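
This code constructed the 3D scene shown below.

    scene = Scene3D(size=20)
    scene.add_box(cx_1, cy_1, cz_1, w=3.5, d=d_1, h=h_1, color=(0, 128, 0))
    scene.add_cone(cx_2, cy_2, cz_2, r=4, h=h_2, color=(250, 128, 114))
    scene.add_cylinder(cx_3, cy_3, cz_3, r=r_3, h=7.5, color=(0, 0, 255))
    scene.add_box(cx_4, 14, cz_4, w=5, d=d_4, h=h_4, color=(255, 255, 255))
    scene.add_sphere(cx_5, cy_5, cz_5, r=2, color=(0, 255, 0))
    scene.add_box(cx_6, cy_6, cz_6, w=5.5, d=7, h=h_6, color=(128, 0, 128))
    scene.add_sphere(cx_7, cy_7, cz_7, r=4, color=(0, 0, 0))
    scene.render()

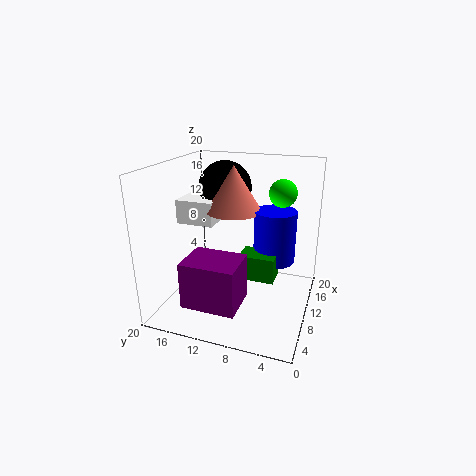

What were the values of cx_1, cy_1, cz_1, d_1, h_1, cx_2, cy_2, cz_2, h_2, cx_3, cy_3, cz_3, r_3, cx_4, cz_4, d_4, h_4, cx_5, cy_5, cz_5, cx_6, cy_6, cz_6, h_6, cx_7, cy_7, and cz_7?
cx_1 = 8.5
cy_1 = 4.5
cz_1 = 4.5
d_1 = 5
h_1 = 3.5
cx_2 = 12.5
cy_2 = 11.5
cz_2 = 13
h_2 = 6.5
cx_3 = 13
cy_3 = 5.5
cz_3 = 6
r_3 = 3
cx_4 = 10
cz_4 = 11
d_4 = 5.5
h_4 = 3.5
cx_5 = 15
cy_5 = 5
cz_5 = 15.5
cx_6 = 1
cy_6 = 7.5
cz_6 = 3.5
h_6 = 6
cx_7 = 15.5
cy_7 = 14
cz_7 = 15.5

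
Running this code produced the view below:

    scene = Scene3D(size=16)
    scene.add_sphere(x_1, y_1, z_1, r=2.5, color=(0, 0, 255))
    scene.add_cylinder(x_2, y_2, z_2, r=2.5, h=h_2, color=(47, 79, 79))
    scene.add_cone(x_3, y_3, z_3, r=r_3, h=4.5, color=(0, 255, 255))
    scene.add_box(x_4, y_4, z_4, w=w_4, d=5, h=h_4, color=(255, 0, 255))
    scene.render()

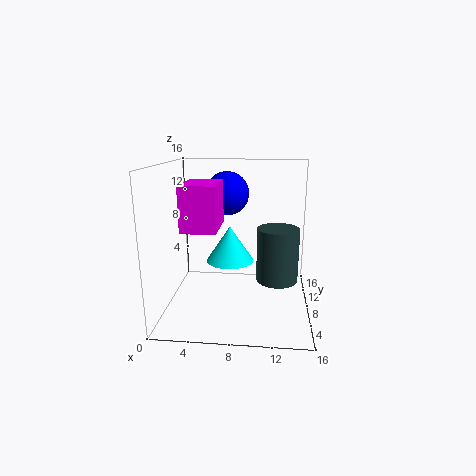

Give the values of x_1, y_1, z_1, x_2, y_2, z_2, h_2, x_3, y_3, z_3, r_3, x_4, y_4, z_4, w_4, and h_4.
x_1 = 6.5
y_1 = 10.5
z_1 = 12.5
x_2 = 12.5
y_2 = 10.5
z_2 = 2
h_2 = 6.5
x_3 = 6.5
y_3 = 12.5
z_3 = 3.5
r_3 = 3
x_4 = 3
y_4 = 2.5
z_4 = 10
w_4 = 3.5
h_4 = 4.5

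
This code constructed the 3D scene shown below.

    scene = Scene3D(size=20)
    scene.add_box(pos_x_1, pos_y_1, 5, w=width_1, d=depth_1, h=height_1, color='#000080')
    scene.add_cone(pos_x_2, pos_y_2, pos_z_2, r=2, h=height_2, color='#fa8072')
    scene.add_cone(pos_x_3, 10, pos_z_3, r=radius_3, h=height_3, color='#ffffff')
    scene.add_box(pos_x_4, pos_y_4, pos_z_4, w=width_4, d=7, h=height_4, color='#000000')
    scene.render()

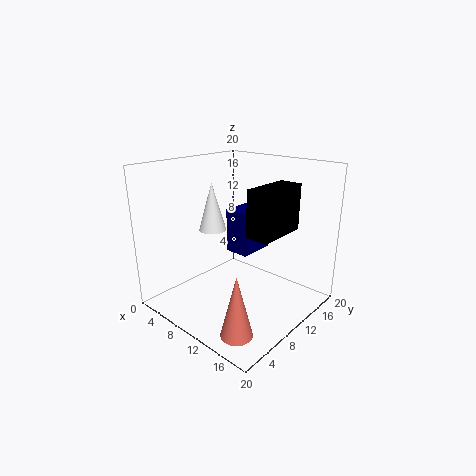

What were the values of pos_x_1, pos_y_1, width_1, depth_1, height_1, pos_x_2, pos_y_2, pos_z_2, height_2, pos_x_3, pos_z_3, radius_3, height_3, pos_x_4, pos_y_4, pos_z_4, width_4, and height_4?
pos_x_1 = 4, pos_y_1 = 14, width_1 = 4, depth_1 = 6, height_1 = 7, pos_x_2 = 16, pos_y_2 = 3, pos_z_2 = 1, height_2 = 8, pos_x_3 = 5, pos_z_3 = 10, radius_3 = 2, height_3 = 7, pos_x_4 = 14, pos_y_4 = 7, pos_z_4 = 12, width_4 = 3, height_4 = 6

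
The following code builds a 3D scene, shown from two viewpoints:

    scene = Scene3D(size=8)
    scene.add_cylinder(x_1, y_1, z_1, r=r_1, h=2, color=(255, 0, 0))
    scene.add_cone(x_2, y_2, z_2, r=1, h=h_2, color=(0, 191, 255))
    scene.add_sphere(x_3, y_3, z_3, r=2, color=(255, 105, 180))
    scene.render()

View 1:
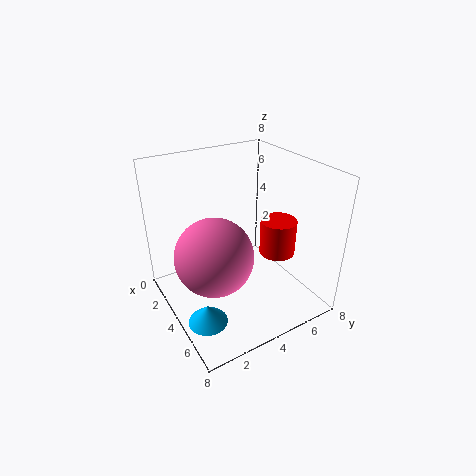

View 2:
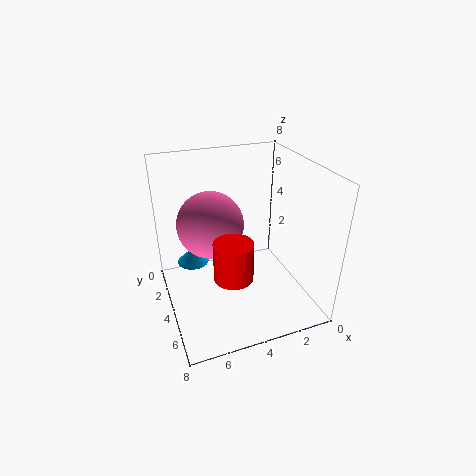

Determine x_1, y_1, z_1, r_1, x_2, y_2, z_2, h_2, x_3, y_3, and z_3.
x_1 = 5; y_1 = 6; z_1 = 3; r_1 = 1; x_2 = 6; y_2 = 1; z_2 = 1; h_2 = 1; x_3 = 5; y_3 = 2; z_3 = 4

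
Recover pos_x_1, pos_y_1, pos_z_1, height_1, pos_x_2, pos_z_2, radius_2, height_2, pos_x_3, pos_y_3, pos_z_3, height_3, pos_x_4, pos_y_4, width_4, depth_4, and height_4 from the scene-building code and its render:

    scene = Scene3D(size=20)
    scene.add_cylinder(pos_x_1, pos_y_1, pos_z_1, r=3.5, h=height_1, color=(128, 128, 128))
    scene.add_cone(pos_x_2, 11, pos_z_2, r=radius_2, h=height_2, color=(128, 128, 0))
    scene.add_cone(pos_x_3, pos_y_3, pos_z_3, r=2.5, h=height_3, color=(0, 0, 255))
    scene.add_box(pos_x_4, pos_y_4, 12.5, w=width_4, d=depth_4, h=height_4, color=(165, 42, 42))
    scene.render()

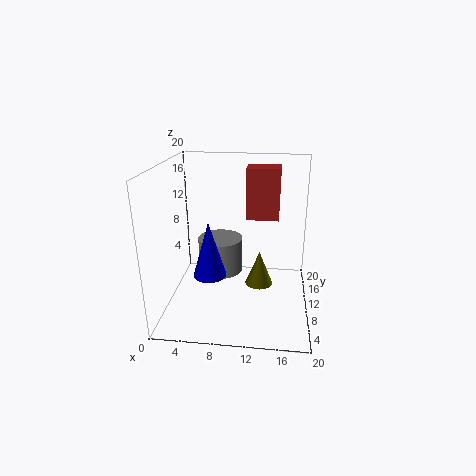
pos_x_1 = 6.5; pos_y_1 = 15.5; pos_z_1 = 2; height_1 = 5.5; pos_x_2 = 13; pos_z_2 = 2.5; radius_2 = 2; height_2 = 5; pos_x_3 = 5.5; pos_y_3 = 11.5; pos_z_3 = 3; height_3 = 8.5; pos_x_4 = 11; pos_y_4 = 10.5; width_4 = 4.5; depth_4 = 3.5; height_4 = 7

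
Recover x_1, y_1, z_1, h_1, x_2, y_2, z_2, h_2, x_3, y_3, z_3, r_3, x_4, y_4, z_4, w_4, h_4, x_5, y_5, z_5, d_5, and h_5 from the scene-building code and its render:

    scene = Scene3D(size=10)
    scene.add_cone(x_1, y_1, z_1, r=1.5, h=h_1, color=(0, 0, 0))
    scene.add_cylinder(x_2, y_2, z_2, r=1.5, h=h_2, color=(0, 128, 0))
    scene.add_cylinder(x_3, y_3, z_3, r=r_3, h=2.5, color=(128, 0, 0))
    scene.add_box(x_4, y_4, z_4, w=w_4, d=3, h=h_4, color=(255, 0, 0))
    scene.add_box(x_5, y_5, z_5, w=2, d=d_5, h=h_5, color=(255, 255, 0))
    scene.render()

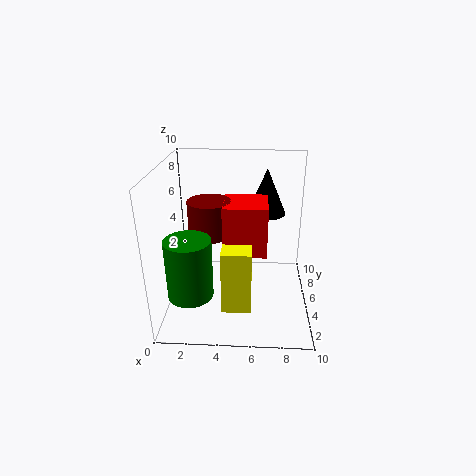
x_1 = 7, y_1 = 8.5, z_1 = 5.5, h_1 = 3.5, x_2 = 2, y_2 = 2.5, z_2 = 2, h_2 = 4, x_3 = 3, y_3 = 5.5, z_3 = 5, r_3 = 1.5, x_4 = 4, y_4 = 4, z_4 = 4, w_4 = 3, h_4 = 3.5, x_5 = 4, y_5 = 2.5, z_5 = 0.5, d_5 = 3.5, h_5 = 4.5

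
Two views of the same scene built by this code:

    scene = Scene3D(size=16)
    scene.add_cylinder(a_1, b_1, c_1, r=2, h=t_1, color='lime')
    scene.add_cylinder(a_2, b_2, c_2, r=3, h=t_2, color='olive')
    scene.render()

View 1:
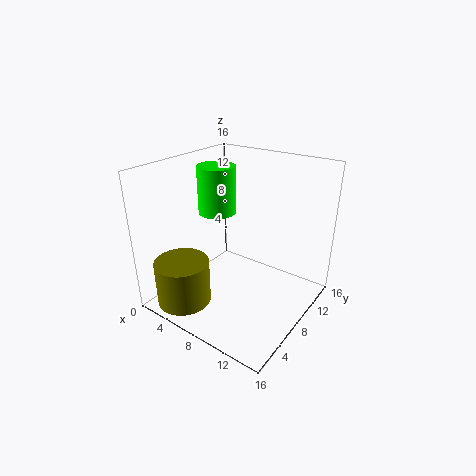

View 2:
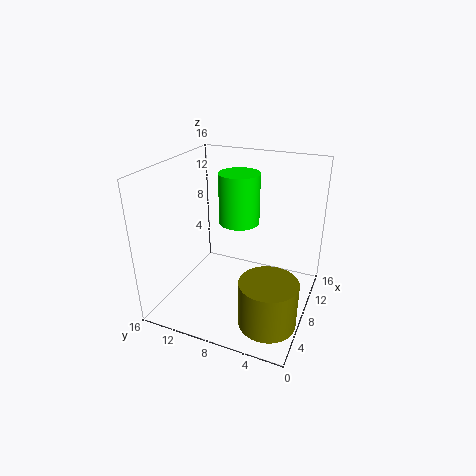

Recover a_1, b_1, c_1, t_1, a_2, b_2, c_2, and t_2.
a_1 = 6; b_1 = 7; c_1 = 11; t_1 = 5; a_2 = 4; b_2 = 3; c_2 = 1; t_2 = 5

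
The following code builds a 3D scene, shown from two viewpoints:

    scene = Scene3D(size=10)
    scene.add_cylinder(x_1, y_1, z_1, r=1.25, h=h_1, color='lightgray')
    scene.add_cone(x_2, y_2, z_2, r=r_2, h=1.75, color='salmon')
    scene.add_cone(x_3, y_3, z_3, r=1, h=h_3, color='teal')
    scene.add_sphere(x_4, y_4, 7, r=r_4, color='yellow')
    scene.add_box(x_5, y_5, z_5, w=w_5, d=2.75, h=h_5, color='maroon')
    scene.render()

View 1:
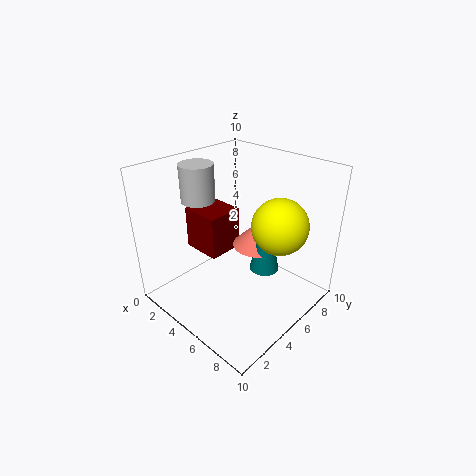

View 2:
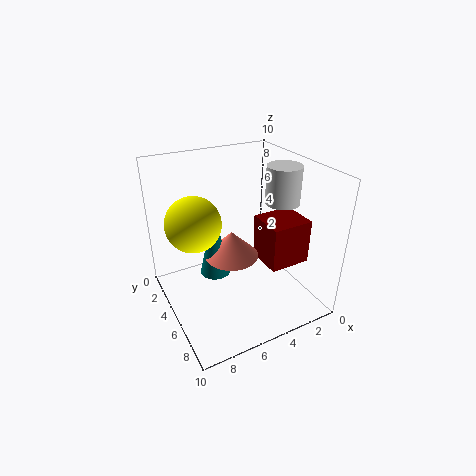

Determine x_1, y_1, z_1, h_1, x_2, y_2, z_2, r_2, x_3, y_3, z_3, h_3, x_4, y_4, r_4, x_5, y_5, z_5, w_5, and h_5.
x_1 = 1.25, y_1 = 4.75, z_1 = 6.75, h_1 = 2.75, x_2 = 6, y_2 = 6, z_2 = 4.5, r_2 = 1.75, x_3 = 7, y_3 = 5.5, z_3 = 3.25, h_3 = 4.5, x_4 = 8.25, y_4 = 5.25, r_4 = 1.75, x_5 = 0.25, y_5 = 4.25, z_5 = 2.75, w_5 = 3, h_5 = 3.25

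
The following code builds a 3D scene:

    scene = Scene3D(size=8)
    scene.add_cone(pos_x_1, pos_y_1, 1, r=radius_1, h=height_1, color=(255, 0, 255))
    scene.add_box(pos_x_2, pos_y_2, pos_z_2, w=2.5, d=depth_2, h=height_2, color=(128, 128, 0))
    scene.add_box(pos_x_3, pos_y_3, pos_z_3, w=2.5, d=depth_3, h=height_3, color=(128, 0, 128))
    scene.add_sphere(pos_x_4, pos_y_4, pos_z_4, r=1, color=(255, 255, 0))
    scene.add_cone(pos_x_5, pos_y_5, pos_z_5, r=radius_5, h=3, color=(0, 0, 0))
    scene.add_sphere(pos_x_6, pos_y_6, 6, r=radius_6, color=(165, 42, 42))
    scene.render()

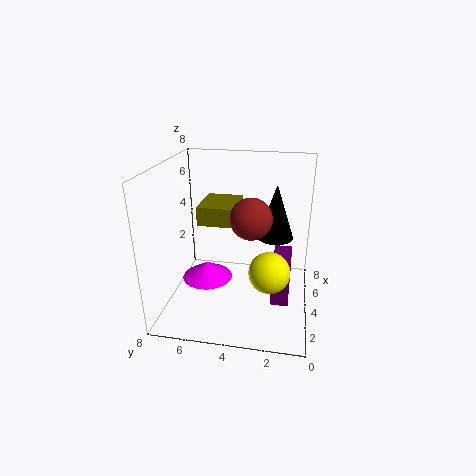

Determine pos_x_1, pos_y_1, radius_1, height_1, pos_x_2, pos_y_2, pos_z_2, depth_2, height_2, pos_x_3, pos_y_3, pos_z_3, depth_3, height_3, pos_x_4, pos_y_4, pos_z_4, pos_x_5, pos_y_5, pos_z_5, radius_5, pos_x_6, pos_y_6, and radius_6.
pos_x_1 = 4.5; pos_y_1 = 6; radius_1 = 1.5; height_1 = 1; pos_x_2 = 3; pos_y_2 = 4; pos_z_2 = 5; depth_2 = 2; height_2 = 1; pos_x_3 = 3; pos_y_3 = 1; pos_z_3 = 0.5; depth_3 = 1; height_3 = 2.5; pos_x_4 = 1.5; pos_y_4 = 2; pos_z_4 = 3.5; pos_x_5 = 4.5; pos_y_5 = 2; pos_z_5 = 4; radius_5 = 1; pos_x_6 = 2; pos_y_6 = 3; radius_6 = 1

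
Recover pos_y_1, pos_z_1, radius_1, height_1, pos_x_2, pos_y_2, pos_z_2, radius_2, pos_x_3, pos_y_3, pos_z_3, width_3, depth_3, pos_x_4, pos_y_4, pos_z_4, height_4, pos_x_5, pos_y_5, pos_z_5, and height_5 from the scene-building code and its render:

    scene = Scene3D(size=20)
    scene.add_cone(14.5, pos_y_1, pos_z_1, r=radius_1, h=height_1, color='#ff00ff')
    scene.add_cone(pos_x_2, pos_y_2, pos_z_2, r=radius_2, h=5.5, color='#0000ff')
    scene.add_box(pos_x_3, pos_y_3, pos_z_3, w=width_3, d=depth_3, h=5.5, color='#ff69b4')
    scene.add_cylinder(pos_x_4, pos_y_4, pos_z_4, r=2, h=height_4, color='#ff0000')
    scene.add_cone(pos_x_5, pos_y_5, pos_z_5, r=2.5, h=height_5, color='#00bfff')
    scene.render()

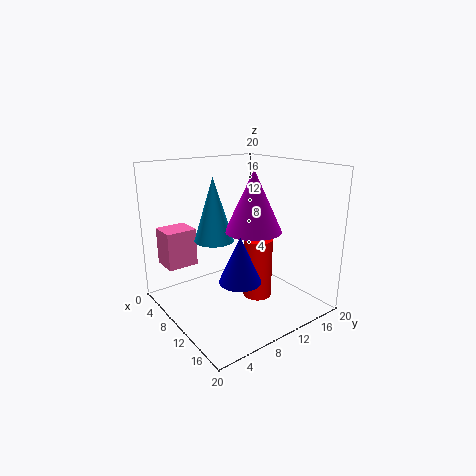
pos_y_1 = 9; pos_z_1 = 12.5; radius_1 = 3.5; height_1 = 7.5; pos_x_2 = 16.5; pos_y_2 = 5.5; pos_z_2 = 7.5; radius_2 = 2.5; pos_x_3 = 0.5; pos_y_3 = 2; pos_z_3 = 5; width_3 = 4; depth_3 = 4.5; pos_x_4 = 12; pos_y_4 = 12; pos_z_4 = 1.5; height_4 = 8.5; pos_x_5 = 11; pos_y_5 = 5.5; pos_z_5 = 11; height_5 = 8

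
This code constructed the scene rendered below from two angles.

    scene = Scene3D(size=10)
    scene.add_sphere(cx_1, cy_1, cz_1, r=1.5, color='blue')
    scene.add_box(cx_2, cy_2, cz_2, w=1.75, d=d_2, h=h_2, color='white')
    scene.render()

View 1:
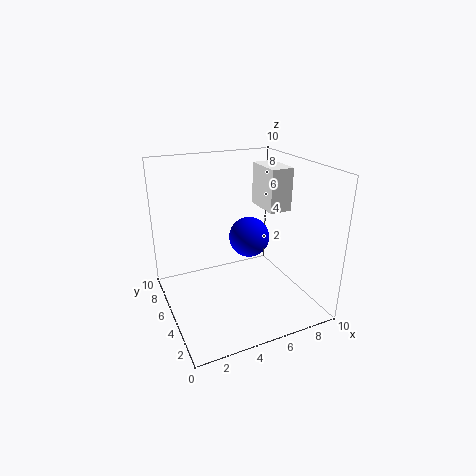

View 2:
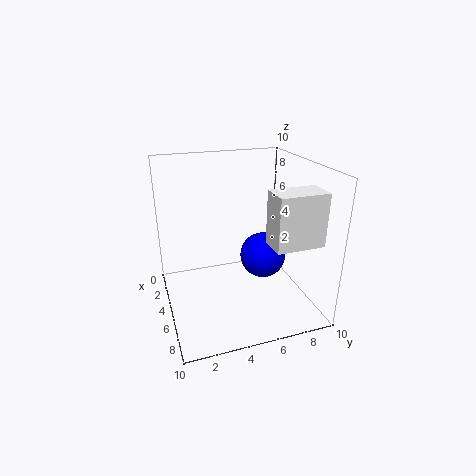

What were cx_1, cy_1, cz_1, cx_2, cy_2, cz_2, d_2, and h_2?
cx_1 = 6.5; cy_1 = 6.25; cz_1 = 4.25; cx_2 = 8; cy_2 = 5.75; cz_2 = 6; d_2 = 3; h_2 = 3.25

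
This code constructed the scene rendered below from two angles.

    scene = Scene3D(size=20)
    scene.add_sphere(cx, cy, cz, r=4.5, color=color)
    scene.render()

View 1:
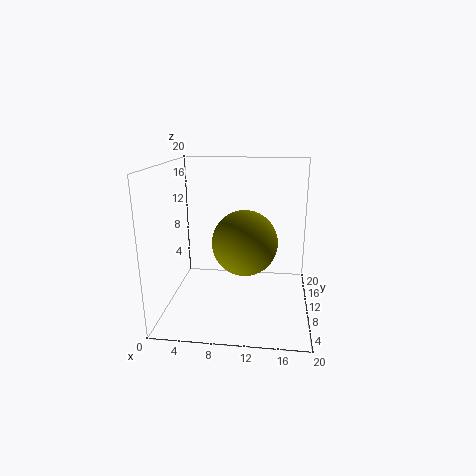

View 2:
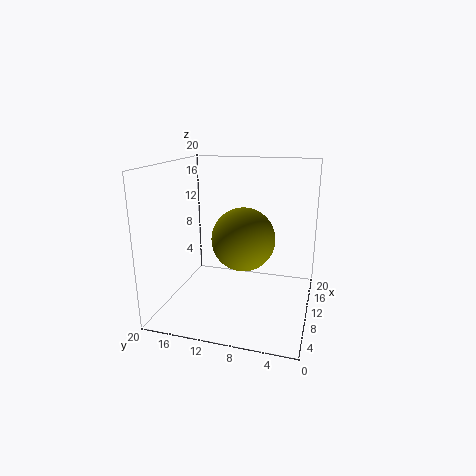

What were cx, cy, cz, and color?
cx = 11, cy = 9.5, cz = 9.5, color = 'olive'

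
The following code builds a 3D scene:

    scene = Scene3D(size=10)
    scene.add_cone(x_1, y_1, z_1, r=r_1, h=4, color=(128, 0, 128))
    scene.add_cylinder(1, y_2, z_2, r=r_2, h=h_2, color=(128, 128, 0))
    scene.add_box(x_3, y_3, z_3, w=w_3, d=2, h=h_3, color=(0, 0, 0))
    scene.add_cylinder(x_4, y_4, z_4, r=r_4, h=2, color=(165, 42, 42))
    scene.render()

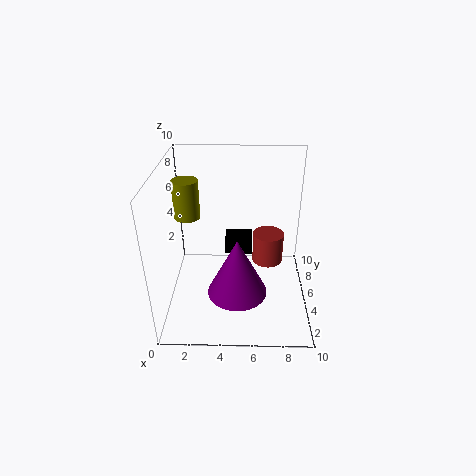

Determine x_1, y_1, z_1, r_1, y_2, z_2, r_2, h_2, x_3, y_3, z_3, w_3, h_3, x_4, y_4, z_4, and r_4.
x_1 = 5; y_1 = 3; z_1 = 2; r_1 = 2; y_2 = 8; z_2 = 5; r_2 = 1; h_2 = 3; x_3 = 4; y_3 = 6; z_3 = 3; w_3 = 2; h_3 = 1; x_4 = 7; y_4 = 4; z_4 = 4; r_4 = 1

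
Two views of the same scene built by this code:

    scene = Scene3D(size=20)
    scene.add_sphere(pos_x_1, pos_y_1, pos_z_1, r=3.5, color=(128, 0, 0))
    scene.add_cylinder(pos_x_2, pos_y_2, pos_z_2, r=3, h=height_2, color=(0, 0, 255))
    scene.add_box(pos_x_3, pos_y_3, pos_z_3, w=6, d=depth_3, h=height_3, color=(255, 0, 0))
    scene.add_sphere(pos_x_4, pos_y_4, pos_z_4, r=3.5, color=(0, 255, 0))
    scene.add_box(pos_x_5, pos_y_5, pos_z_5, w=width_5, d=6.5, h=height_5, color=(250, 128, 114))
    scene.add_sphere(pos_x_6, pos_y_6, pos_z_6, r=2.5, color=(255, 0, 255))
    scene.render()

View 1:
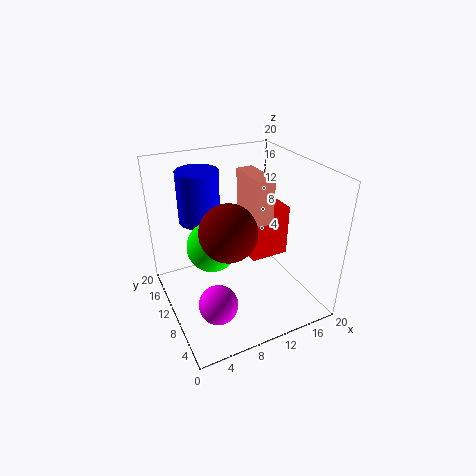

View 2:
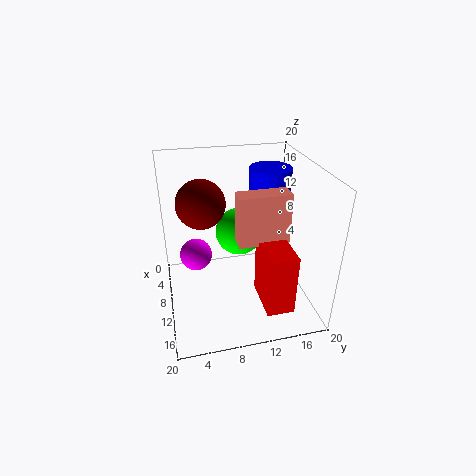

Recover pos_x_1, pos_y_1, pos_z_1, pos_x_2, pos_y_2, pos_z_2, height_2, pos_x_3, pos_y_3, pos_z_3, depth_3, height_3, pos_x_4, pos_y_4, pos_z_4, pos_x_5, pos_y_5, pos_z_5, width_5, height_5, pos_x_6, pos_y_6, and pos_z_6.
pos_x_1 = 6.5; pos_y_1 = 5.5; pos_z_1 = 14; pos_x_2 = 6.5; pos_y_2 = 15.5; pos_z_2 = 11; height_2 = 7.5; pos_x_3 = 13.5; pos_y_3 = 11.5; pos_z_3 = 4; depth_3 = 3.5; height_3 = 8; pos_x_4 = 6.5; pos_y_4 = 11; pos_z_4 = 9; pos_x_5 = 12.5; pos_y_5 = 9; pos_z_5 = 11.5; width_5 = 2.5; height_5 = 6.5; pos_x_6 = 4.5; pos_y_6 = 4.5; pos_z_6 = 4.5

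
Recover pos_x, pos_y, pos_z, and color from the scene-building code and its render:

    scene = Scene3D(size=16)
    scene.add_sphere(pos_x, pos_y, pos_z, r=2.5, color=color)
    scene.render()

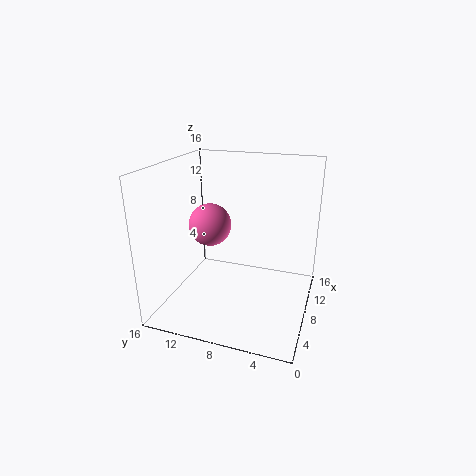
pos_x = 9.5, pos_y = 12, pos_z = 8.5, color = 'hotpink'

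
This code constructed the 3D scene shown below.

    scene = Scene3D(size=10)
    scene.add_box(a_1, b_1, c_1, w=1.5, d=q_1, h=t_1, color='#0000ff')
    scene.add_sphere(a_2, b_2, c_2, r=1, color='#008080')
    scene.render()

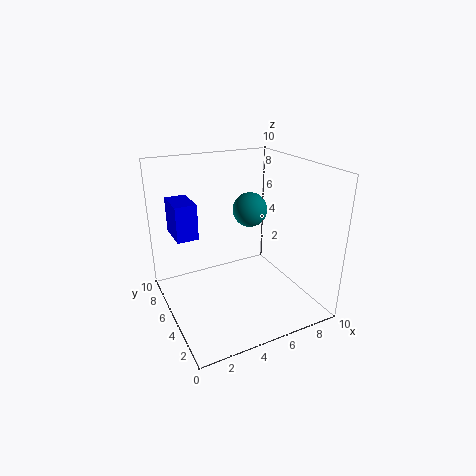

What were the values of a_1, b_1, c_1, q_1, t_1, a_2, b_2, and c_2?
a_1 = 1, b_1 = 6, c_1 = 5, q_1 = 2.5, t_1 = 2.5, a_2 = 4.5, b_2 = 2.5, c_2 = 8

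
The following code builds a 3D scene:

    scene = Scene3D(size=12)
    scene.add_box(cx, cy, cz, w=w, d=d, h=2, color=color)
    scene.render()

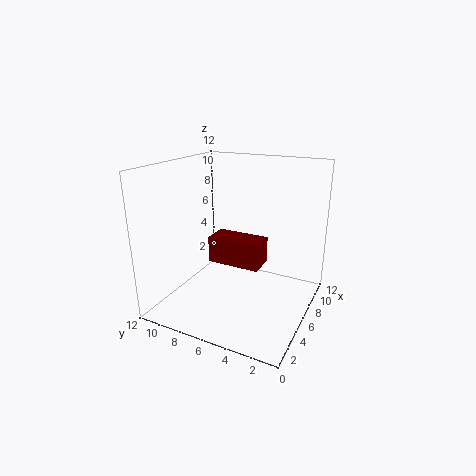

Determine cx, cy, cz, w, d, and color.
cx = 3; cy = 3; cz = 5; w = 2; d = 4; color = 'maroon'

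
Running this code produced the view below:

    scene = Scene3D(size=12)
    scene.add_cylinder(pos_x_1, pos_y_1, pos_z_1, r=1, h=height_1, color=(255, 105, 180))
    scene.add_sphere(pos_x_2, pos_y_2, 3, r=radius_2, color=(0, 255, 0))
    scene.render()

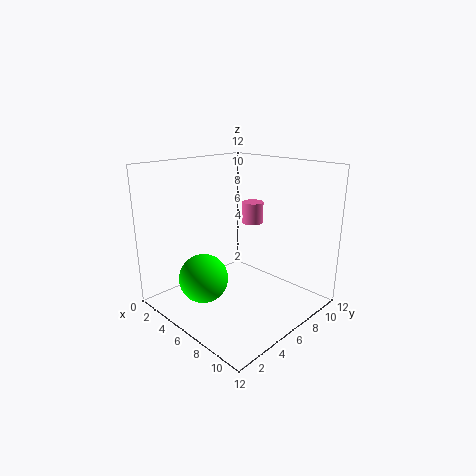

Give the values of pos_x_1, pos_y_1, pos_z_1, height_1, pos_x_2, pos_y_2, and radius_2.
pos_x_1 = 4, pos_y_1 = 10, pos_z_1 = 6, height_1 = 2, pos_x_2 = 5, pos_y_2 = 3, radius_2 = 2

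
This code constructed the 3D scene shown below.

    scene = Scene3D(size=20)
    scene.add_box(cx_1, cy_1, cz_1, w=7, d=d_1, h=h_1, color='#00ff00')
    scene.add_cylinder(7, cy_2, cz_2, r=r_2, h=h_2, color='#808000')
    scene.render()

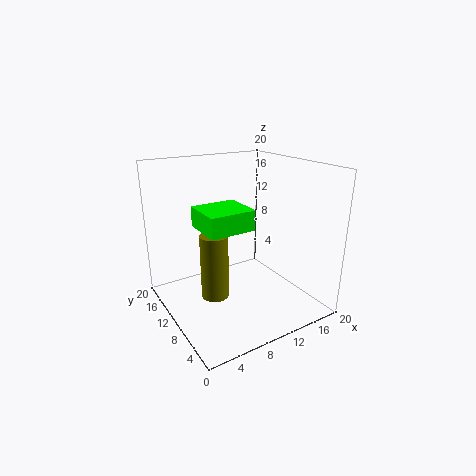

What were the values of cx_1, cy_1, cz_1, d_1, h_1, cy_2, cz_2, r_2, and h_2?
cx_1 = 6; cy_1 = 10; cz_1 = 10.5; d_1 = 6.5; h_1 = 3; cy_2 = 11.5; cz_2 = 1; r_2 = 2; h_2 = 9.5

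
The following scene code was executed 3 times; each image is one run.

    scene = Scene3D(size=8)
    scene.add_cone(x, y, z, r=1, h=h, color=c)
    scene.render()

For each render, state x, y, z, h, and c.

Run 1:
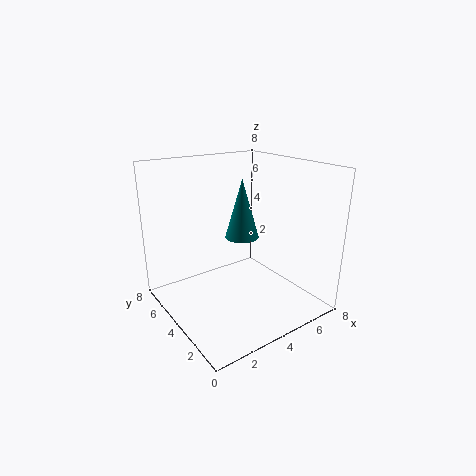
x = 5
y = 5
z = 3.5
h = 3.5
c = 'teal'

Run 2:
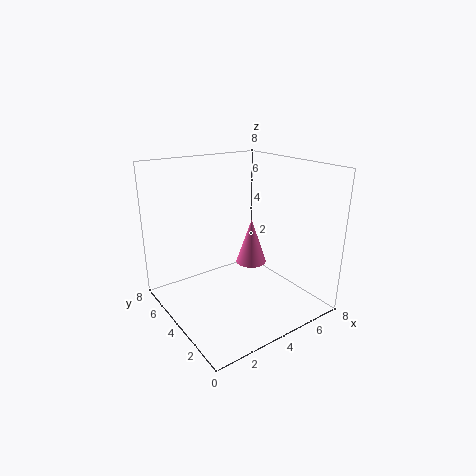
x = 6.5
y = 6
z = 1
h = 3
c = 'hotpink'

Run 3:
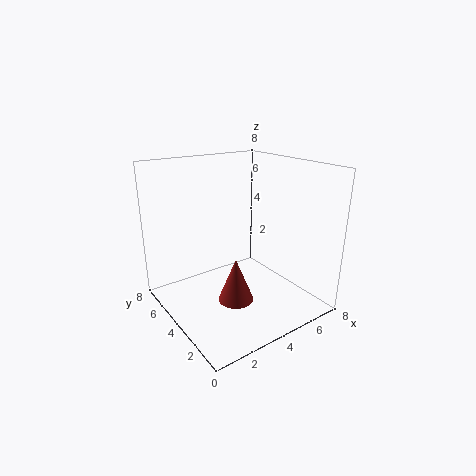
x = 3.5
y = 3.5
z = 0.5
h = 2.5
c = 'brown'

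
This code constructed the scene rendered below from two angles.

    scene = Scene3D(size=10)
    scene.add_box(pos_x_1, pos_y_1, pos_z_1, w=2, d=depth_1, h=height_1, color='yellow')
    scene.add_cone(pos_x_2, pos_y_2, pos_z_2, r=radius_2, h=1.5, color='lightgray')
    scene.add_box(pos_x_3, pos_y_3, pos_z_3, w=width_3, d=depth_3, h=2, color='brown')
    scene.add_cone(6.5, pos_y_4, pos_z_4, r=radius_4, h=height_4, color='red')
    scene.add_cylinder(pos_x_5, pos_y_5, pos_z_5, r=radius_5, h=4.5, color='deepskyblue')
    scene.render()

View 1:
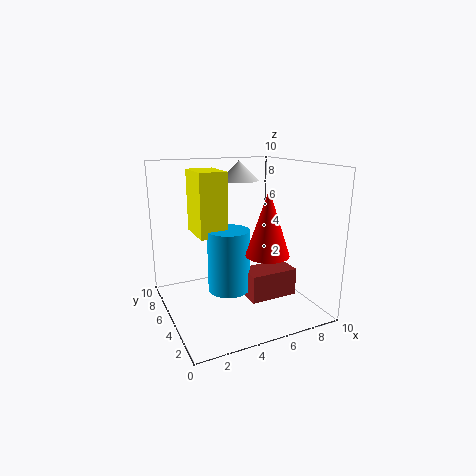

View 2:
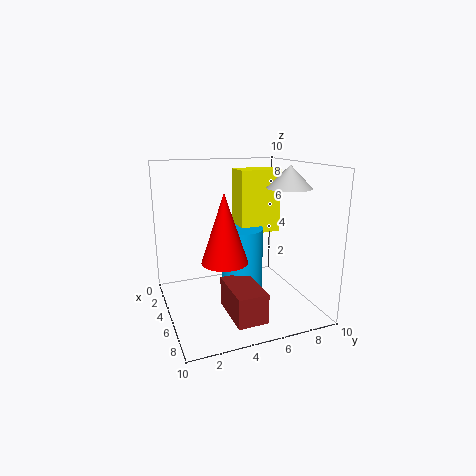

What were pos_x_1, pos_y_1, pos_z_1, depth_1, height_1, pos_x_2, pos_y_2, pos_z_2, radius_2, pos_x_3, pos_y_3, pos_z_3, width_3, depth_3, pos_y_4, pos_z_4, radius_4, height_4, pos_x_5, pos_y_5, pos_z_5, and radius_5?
pos_x_1 = 2.5
pos_y_1 = 5.5
pos_z_1 = 5
depth_1 = 3
height_1 = 4.5
pos_x_2 = 6.5
pos_y_2 = 8
pos_z_2 = 8.5
radius_2 = 1.5
pos_x_3 = 5.5
pos_y_3 = 3.5
pos_z_3 = 0.5
width_3 = 3.5
depth_3 = 2
pos_y_4 = 3.5
pos_z_4 = 4
radius_4 = 1.5
height_4 = 4.5
pos_x_5 = 4.5
pos_y_5 = 5.5
pos_z_5 = 1
radius_5 = 1.5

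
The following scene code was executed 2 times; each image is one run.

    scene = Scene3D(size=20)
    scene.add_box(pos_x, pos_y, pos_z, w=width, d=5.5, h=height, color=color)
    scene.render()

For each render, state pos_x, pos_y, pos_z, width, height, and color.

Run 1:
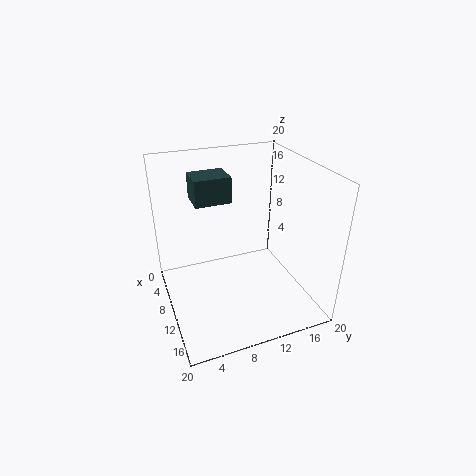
pos_x = 0.5
pos_y = 5.5
pos_z = 13
width = 4.5
height = 4
color = 'darkslategray'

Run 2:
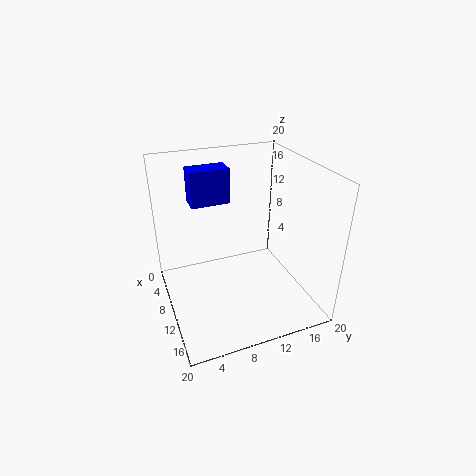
pos_x = 4
pos_y = 4.5
pos_z = 14
width = 3
height = 5
color = 'blue'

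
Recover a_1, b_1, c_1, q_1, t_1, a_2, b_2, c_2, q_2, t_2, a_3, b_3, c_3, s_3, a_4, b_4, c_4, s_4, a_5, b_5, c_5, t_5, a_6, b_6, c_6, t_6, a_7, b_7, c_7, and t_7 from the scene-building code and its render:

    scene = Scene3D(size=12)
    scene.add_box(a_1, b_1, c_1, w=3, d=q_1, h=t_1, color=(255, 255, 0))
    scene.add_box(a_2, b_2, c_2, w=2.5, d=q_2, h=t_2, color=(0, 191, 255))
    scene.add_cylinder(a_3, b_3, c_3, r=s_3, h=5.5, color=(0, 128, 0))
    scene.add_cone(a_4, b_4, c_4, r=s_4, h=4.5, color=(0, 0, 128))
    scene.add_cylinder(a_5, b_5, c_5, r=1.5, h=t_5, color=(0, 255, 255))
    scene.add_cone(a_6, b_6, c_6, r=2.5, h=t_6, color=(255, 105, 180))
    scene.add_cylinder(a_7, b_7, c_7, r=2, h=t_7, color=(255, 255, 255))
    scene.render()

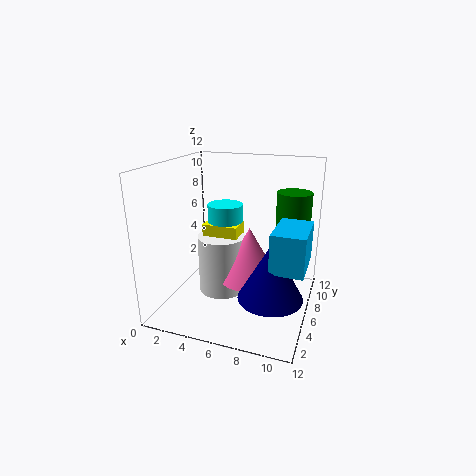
a_1 = 3; b_1 = 5.5; c_1 = 5; q_1 = 2; t_1 = 2; a_2 = 9.5; b_2 = 2.5; c_2 = 5; q_2 = 4; t_2 = 3; a_3 = 10; b_3 = 9; c_3 = 4; s_3 = 1.5; a_4 = 9.5; b_4 = 3.5; c_4 = 2.5; s_4 = 2.5; a_5 = 4.5; b_5 = 7; c_5 = 4.5; t_5 = 4; a_6 = 7; b_6 = 6; c_6 = 2.5; t_6 = 4.5; a_7 = 4.5; b_7 = 6; c_7 = 1; t_7 = 5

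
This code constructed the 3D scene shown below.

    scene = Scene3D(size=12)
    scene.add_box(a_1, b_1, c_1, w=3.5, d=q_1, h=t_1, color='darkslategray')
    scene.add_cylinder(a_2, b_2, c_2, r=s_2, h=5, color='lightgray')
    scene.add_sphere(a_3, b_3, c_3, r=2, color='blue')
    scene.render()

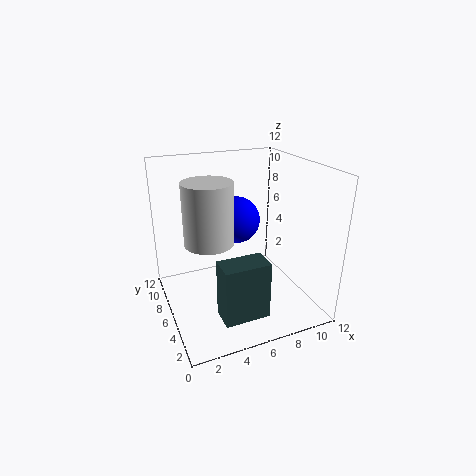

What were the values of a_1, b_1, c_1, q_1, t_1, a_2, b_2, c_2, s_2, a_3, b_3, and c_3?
a_1 = 3; b_1 = 1; c_1 = 1.5; q_1 = 2; t_1 = 4.5; a_2 = 3.5; b_2 = 6; c_2 = 6; s_2 = 2; a_3 = 6.5; b_3 = 7.5; c_3 = 7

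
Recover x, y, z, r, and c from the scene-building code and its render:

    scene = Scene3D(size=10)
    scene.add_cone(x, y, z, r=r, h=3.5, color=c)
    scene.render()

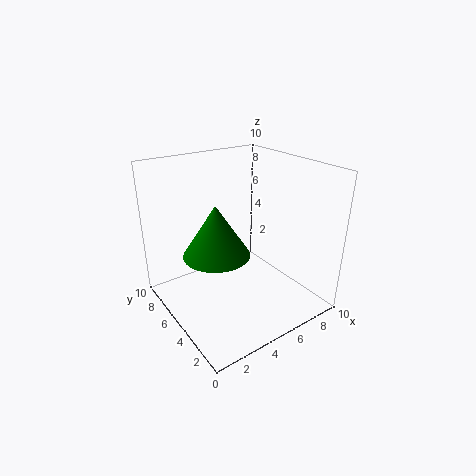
x = 3.25, y = 5, z = 4.25, r = 2.25, c = 'green'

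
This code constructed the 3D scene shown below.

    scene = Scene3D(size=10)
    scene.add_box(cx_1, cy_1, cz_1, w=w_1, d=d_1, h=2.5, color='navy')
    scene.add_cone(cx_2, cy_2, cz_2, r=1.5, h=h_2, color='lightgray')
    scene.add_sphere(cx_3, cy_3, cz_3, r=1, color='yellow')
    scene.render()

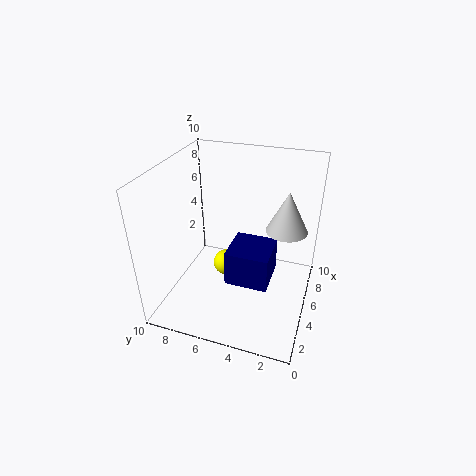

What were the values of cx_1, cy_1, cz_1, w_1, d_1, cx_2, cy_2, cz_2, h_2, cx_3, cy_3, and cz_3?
cx_1 = 3.5, cy_1 = 2.5, cz_1 = 2, w_1 = 3, d_1 = 3, cx_2 = 7, cy_2 = 2, cz_2 = 5, h_2 = 3, cx_3 = 6.5, cy_3 = 6.5, cz_3 = 1.5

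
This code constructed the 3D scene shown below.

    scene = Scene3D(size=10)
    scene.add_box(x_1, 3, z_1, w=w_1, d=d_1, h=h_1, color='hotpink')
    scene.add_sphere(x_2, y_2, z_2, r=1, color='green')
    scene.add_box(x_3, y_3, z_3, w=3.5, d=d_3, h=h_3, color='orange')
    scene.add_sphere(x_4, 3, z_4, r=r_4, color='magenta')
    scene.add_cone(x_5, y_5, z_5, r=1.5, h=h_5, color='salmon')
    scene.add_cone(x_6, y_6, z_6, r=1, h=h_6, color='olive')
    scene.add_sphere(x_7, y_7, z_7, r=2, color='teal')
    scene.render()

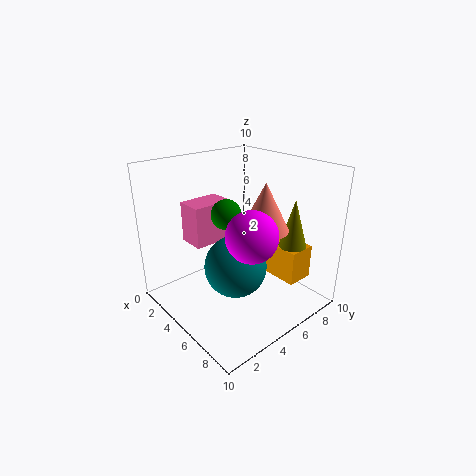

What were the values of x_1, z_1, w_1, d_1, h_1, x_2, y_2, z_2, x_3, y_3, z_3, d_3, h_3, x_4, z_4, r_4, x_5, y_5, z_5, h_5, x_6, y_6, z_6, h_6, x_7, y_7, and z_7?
x_1 = 1, z_1 = 4, w_1 = 2, d_1 = 3, h_1 = 3, x_2 = 5, y_2 = 4, z_2 = 7, x_3 = 4.5, y_3 = 7.5, z_3 = 1.5, d_3 = 2, h_3 = 2.5, x_4 = 8.5, z_4 = 7, r_4 = 1.5, x_5 = 7.5, y_5 = 5, z_5 = 6.5, h_5 = 3, x_6 = 7, y_6 = 8.5, z_6 = 4, h_6 = 3.5, x_7 = 6.5, y_7 = 3.5, z_7 = 4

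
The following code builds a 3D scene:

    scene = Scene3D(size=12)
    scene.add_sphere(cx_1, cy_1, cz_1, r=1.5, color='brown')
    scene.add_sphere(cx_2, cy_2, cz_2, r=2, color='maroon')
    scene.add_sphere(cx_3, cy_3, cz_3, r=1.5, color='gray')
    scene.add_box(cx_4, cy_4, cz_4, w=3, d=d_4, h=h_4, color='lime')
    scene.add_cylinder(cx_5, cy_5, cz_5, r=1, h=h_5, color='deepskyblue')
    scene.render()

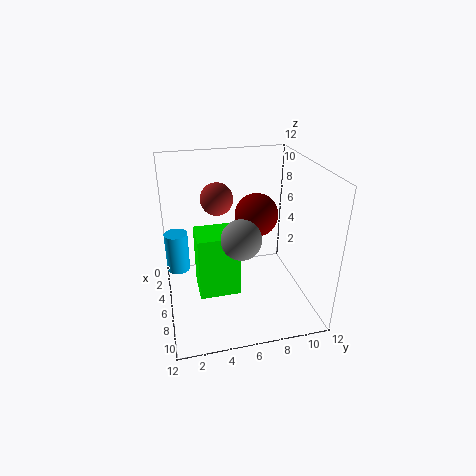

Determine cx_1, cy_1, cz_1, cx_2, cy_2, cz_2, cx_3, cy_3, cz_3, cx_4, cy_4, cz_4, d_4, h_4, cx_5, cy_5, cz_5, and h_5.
cx_1 = 2, cy_1 = 5, cz_1 = 8, cx_2 = 3, cy_2 = 8.5, cz_2 = 6.5, cx_3 = 9, cy_3 = 5.5, cz_3 = 7.5, cx_4 = 4, cy_4 = 2.5, cz_4 = 1, d_4 = 3.5, h_4 = 5.5, cx_5 = 4, cy_5 = 1, cz_5 = 2.5, h_5 = 3.5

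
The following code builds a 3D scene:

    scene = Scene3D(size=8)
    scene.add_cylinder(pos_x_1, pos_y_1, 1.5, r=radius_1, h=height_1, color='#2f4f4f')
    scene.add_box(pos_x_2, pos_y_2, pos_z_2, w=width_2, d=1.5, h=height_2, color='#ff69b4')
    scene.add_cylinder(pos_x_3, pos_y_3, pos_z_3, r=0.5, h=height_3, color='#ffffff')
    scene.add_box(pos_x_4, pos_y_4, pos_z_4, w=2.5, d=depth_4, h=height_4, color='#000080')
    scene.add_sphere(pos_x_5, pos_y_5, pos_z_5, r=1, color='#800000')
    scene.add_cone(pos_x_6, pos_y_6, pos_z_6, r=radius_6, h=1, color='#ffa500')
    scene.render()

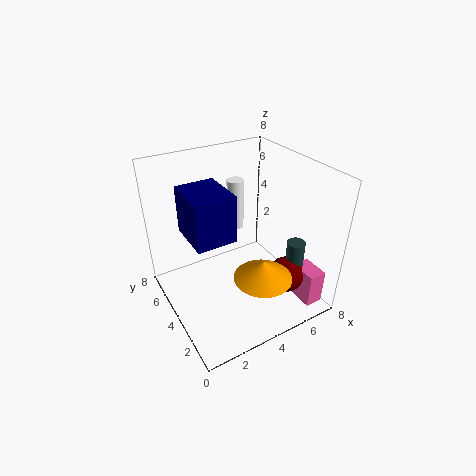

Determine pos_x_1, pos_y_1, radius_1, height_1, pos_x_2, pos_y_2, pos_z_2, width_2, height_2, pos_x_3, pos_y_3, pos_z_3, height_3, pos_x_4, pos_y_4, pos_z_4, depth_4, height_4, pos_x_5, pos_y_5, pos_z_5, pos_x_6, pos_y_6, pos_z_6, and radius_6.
pos_x_1 = 6.5, pos_y_1 = 2, radius_1 = 0.5, height_1 = 2.5, pos_x_2 = 6.5, pos_y_2 = 0.5, pos_z_2 = 0.5, width_2 = 1, height_2 = 2, pos_x_3 = 5, pos_y_3 = 6, pos_z_3 = 3.5, height_3 = 3, pos_x_4 = 2, pos_y_4 = 5, pos_z_4 = 3, depth_4 = 3, height_4 = 3, pos_x_5 = 6, pos_y_5 = 2, pos_z_5 = 2, pos_x_6 = 4, pos_y_6 = 1.5, pos_z_6 = 3, radius_6 = 1.5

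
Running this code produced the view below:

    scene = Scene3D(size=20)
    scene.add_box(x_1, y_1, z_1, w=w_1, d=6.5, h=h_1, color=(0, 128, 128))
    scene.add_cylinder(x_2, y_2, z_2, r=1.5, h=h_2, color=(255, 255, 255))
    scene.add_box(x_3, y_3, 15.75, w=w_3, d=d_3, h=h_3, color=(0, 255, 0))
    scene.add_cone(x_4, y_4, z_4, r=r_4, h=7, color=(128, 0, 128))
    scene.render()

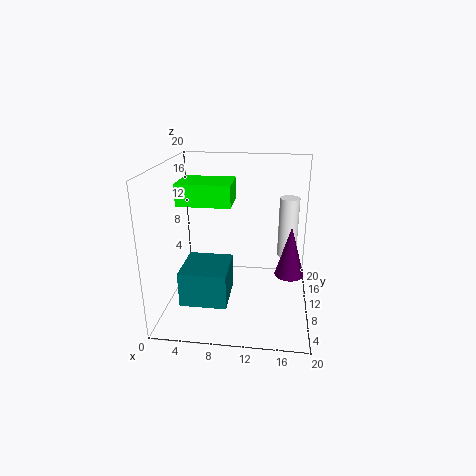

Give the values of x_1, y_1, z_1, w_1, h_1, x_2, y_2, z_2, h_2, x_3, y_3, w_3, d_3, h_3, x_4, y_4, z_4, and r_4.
x_1 = 3; y_1 = 3.75; z_1 = 2.5; w_1 = 6.25; h_1 = 4.75; x_2 = 17; y_2 = 16; z_2 = 5; h_2 = 9.25; x_3 = 3; y_3 = 5.25; w_3 = 6.75; d_3 = 5; h_3 = 2.75; x_4 = 17.25; y_4 = 9.25; z_4 = 5.25; r_4 = 2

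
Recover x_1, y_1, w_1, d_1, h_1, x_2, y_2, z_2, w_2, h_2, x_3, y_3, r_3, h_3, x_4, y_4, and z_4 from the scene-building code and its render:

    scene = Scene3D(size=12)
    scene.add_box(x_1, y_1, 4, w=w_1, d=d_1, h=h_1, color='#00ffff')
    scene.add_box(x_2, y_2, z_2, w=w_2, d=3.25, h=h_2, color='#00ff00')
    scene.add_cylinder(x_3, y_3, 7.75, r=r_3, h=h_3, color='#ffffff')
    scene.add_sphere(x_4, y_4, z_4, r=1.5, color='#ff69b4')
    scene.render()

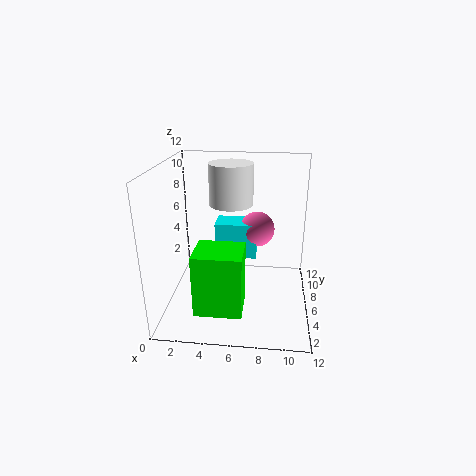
x_1 = 4
y_1 = 6.25
w_1 = 3.5
d_1 = 2.25
h_1 = 3
x_2 = 3
y_2 = 1.5
z_2 = 1.25
w_2 = 3.75
h_2 = 5
x_3 = 5
y_3 = 9.5
r_3 = 2
h_3 = 3.75
x_4 = 7.5
y_4 = 7.5
z_4 = 6.25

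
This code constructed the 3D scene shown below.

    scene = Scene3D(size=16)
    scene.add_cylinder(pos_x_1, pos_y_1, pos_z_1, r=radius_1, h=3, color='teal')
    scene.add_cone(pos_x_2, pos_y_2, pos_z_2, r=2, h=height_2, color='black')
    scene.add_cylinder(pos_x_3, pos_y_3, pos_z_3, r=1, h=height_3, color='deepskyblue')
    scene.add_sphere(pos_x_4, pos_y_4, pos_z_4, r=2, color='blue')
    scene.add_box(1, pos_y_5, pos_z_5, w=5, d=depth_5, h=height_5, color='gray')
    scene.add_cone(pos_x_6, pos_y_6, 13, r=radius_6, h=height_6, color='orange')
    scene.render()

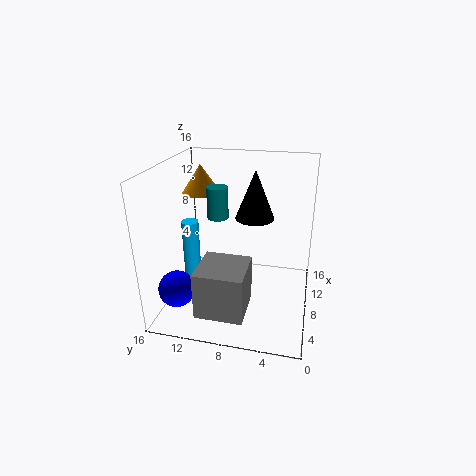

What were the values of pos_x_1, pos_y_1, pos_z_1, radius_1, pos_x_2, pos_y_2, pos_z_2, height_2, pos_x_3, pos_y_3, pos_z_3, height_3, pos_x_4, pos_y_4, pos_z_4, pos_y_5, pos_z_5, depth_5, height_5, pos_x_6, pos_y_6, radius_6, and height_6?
pos_x_1 = 4
pos_y_1 = 9
pos_z_1 = 12
radius_1 = 1
pos_x_2 = 7
pos_y_2 = 6
pos_z_2 = 11
height_2 = 5
pos_x_3 = 9
pos_y_3 = 14
pos_z_3 = 1
height_3 = 8
pos_x_4 = 4
pos_y_4 = 14
pos_z_4 = 3
pos_y_5 = 6
pos_z_5 = 2
depth_5 = 5
height_5 = 5
pos_x_6 = 8
pos_y_6 = 12
radius_6 = 2
height_6 = 3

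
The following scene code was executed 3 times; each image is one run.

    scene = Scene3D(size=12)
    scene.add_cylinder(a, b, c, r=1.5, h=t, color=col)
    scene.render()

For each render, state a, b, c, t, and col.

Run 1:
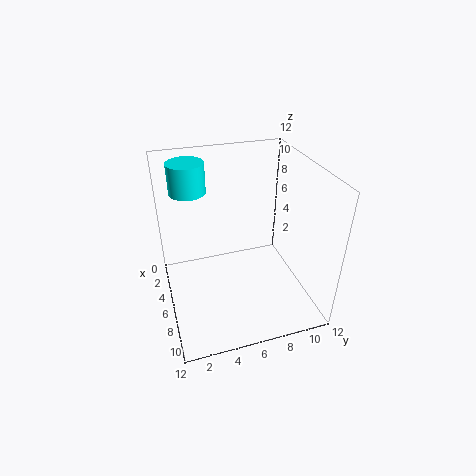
a = 3.5; b = 2.5; c = 9.5; t = 2.5; col = 'cyan'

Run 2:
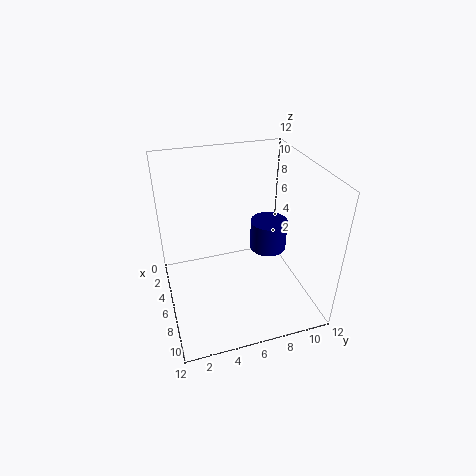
a = 6.5; b = 8.5; c = 5; t = 2.5; col = 'navy'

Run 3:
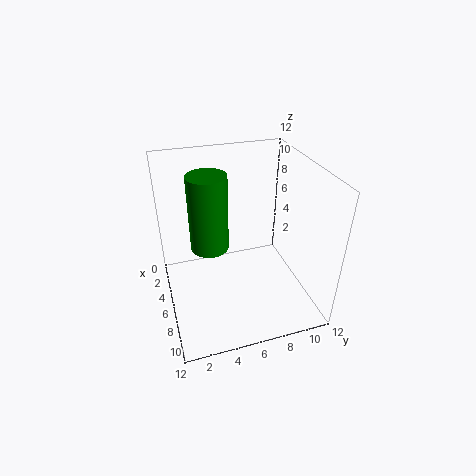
a = 6.5; b = 3.5; c = 6; t = 6; col = 'green'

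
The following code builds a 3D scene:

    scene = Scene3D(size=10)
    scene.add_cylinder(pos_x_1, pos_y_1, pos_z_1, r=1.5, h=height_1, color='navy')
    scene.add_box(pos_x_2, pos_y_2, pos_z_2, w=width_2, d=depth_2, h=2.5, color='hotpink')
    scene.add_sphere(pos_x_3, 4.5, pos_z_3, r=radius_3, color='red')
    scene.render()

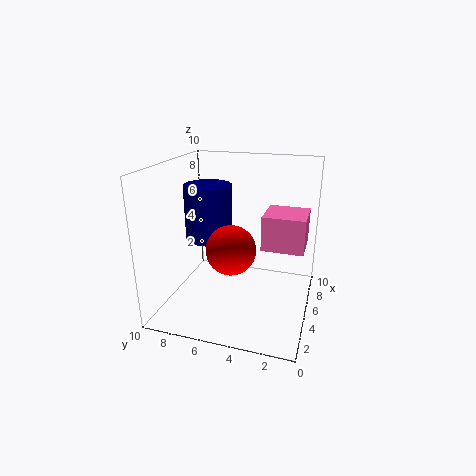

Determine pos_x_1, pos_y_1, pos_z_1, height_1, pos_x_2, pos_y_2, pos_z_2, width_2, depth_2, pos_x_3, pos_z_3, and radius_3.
pos_x_1 = 3.5, pos_y_1 = 6.5, pos_z_1 = 5.5, height_1 = 3.5, pos_x_2 = 5.5, pos_y_2 = 0.5, pos_z_2 = 4, width_2 = 3, depth_2 = 3, pos_x_3 = 2, pos_z_3 = 5.5, radius_3 = 1.5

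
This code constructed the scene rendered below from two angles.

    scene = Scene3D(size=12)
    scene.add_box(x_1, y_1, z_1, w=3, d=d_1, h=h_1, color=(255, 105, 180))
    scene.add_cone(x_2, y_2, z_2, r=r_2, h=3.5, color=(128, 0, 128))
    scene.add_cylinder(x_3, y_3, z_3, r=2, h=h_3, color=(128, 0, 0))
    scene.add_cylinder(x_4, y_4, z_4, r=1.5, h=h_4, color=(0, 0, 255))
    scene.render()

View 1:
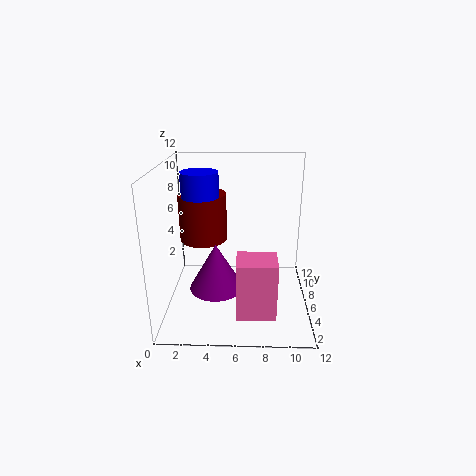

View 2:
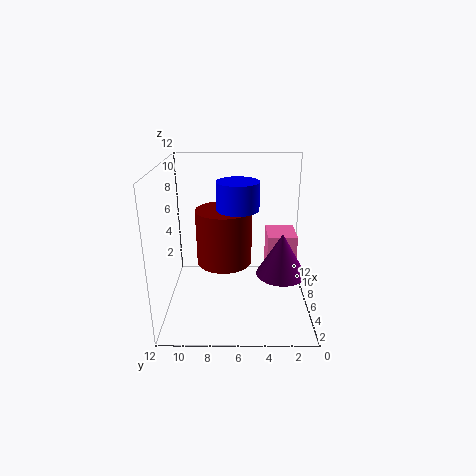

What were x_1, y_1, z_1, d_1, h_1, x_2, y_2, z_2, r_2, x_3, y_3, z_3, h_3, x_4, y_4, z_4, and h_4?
x_1 = 6, y_1 = 1, z_1 = 1.5, d_1 = 2.5, h_1 = 4.5, x_2 = 4.5, y_2 = 2.5, z_2 = 3.5, r_2 = 2, x_3 = 3, y_3 = 7, z_3 = 5.5, h_3 = 4, x_4 = 3, y_4 = 6, z_4 = 9.5, h_4 = 2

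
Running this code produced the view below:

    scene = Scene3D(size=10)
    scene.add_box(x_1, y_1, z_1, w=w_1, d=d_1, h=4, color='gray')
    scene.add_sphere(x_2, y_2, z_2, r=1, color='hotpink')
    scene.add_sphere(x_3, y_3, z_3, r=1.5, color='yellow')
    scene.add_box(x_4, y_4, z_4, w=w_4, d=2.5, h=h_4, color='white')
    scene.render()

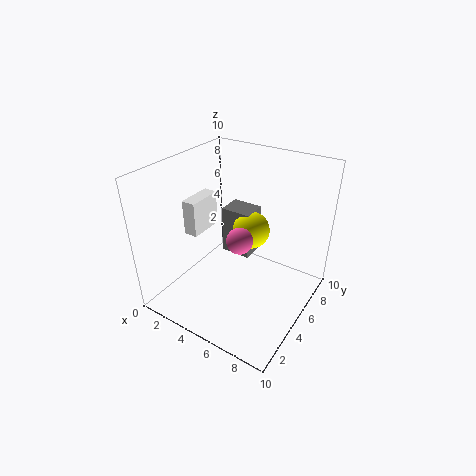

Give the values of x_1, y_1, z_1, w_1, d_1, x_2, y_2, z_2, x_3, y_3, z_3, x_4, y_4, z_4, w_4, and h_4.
x_1 = 1.5
y_1 = 8
z_1 = 1
w_1 = 2.5
d_1 = 2
x_2 = 4.5
y_2 = 6
z_2 = 4
x_3 = 4
y_3 = 8.5
z_3 = 3.5
x_4 = 1.5
y_4 = 3.5
z_4 = 5
w_4 = 1
h_4 = 2.5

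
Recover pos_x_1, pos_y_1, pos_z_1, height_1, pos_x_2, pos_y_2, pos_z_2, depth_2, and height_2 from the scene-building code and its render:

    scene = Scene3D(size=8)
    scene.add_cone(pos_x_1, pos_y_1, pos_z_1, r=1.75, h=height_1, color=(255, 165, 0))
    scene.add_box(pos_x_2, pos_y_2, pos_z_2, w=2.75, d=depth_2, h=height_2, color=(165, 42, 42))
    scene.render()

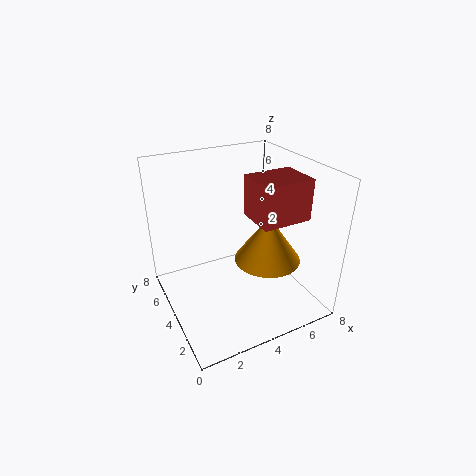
pos_x_1 = 5
pos_y_1 = 2.5
pos_z_1 = 3.25
height_1 = 2.5
pos_x_2 = 4.5
pos_y_2 = 2
pos_z_2 = 5.25
depth_2 = 2.25
height_2 = 2.25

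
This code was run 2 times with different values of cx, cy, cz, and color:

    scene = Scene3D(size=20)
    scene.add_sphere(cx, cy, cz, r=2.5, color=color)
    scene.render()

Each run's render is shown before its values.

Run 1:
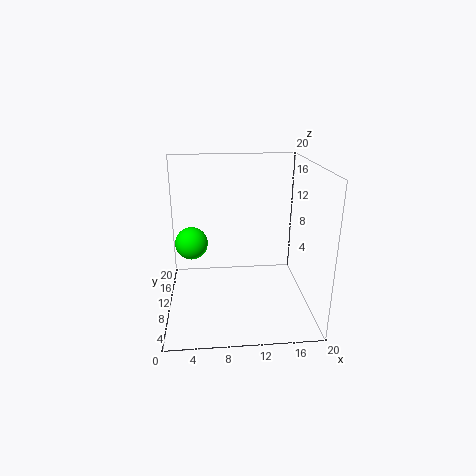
cx = 3.25
cy = 15
cz = 7.25
color = 'lime'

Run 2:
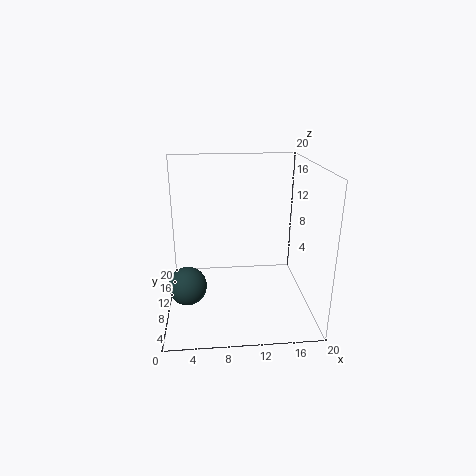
cx = 3
cy = 6.25
cz = 5
color = 'darkslategray'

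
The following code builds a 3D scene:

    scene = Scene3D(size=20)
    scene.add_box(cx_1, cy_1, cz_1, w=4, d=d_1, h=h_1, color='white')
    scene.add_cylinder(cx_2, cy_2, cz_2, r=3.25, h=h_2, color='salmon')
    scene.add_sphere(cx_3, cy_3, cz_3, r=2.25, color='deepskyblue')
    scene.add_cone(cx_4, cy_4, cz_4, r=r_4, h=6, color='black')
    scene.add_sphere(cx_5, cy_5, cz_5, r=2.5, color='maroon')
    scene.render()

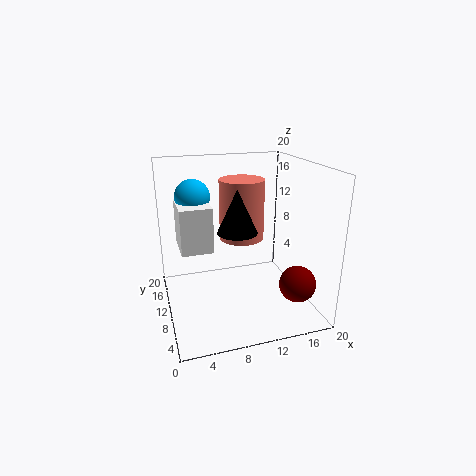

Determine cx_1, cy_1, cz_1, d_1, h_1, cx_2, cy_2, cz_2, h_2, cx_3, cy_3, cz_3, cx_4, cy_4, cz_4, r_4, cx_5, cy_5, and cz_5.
cx_1 = 1.75; cy_1 = 6.25; cz_1 = 10; d_1 = 5.75; h_1 = 5.75; cx_2 = 11.5; cy_2 = 13; cz_2 = 8.75; h_2 = 8.75; cx_3 = 4; cy_3 = 10.25; cz_3 = 16.25; cx_4 = 9.75; cy_4 = 9.5; cz_4 = 11; r_4 = 2.75; cx_5 = 17; cy_5 = 5; cz_5 = 4.25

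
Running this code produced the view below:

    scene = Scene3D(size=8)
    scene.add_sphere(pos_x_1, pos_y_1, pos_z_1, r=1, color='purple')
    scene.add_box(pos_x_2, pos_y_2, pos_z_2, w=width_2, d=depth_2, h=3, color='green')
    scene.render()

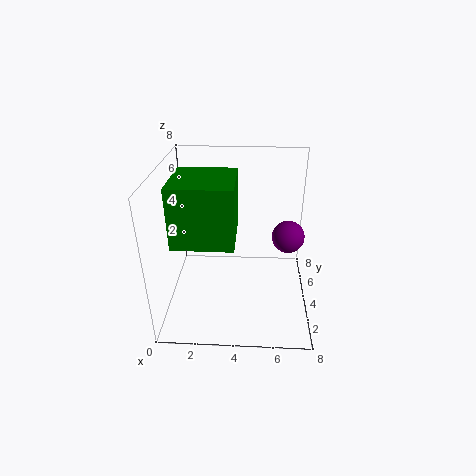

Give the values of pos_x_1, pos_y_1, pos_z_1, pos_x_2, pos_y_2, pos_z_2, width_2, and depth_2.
pos_x_1 = 7, pos_y_1 = 6, pos_z_1 = 3, pos_x_2 = 1, pos_y_2 = 1, pos_z_2 = 5, width_2 = 3, depth_2 = 3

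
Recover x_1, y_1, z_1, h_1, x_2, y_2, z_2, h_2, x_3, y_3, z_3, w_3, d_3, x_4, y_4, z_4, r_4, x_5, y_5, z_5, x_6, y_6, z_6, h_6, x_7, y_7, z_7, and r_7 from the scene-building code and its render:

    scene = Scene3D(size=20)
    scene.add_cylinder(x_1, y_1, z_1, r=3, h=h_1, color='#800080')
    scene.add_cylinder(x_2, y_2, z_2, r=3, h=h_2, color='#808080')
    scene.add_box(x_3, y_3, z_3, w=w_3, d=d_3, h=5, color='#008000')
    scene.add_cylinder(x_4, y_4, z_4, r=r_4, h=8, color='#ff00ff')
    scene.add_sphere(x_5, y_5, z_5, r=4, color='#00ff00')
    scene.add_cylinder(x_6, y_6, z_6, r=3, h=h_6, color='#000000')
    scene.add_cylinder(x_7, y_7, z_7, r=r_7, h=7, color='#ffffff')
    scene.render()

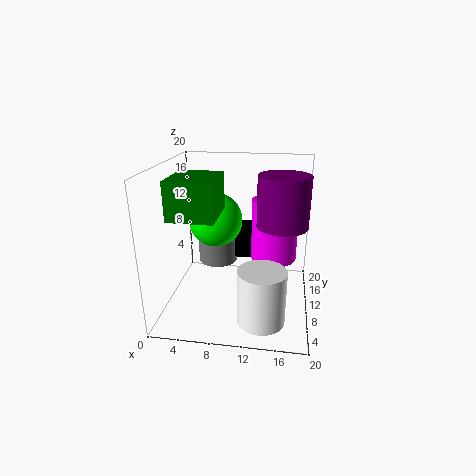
x_1 = 16
y_1 = 5
z_1 = 14
h_1 = 6
x_2 = 6
y_2 = 15
z_2 = 4
h_2 = 5
x_3 = 2
y_3 = 4
z_3 = 14
w_3 = 6
d_3 = 7
x_4 = 15
y_4 = 9
z_4 = 8
r_4 = 3
x_5 = 6
y_5 = 14
z_5 = 11
x_6 = 10
y_6 = 17
z_6 = 5
h_6 = 4
x_7 = 14
y_7 = 3
z_7 = 2
r_7 = 3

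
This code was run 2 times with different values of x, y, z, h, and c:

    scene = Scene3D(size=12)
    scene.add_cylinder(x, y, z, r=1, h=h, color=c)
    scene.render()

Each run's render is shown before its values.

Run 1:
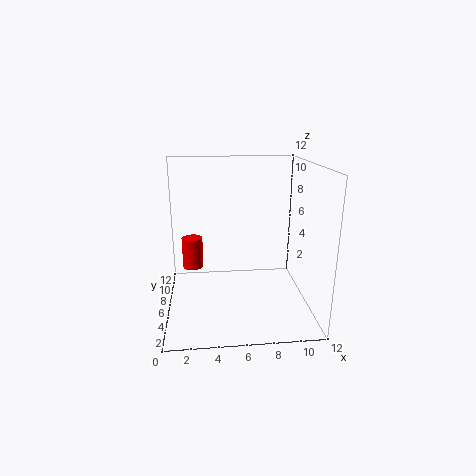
x = 2; y = 10.5; z = 1.5; h = 3; c = 'red'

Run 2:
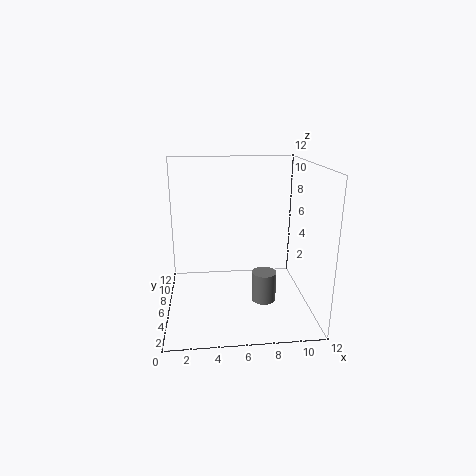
x = 8; y = 4.5; z = 1; h = 2.5; c = 'gray'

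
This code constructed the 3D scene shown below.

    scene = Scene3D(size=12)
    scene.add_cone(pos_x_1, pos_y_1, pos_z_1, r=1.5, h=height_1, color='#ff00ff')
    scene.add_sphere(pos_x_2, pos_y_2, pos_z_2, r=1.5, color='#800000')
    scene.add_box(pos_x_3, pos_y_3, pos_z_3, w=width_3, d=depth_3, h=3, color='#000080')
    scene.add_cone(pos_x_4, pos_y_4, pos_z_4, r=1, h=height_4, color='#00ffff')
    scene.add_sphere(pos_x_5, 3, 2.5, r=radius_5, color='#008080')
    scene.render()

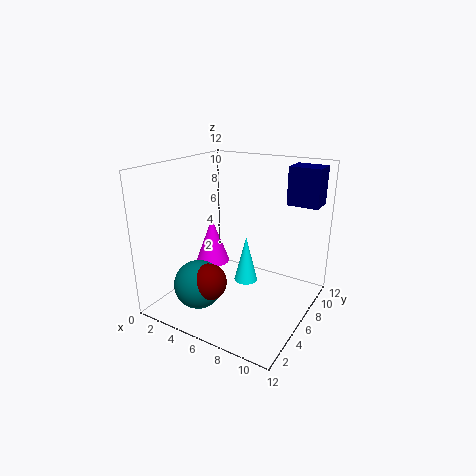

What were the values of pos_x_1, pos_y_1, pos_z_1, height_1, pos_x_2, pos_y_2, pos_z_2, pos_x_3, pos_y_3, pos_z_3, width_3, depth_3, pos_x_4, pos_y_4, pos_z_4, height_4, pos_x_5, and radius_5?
pos_x_1 = 3
pos_y_1 = 6.5
pos_z_1 = 3
height_1 = 4
pos_x_2 = 5
pos_y_2 = 3
pos_z_2 = 3
pos_x_3 = 9.5
pos_y_3 = 7.5
pos_z_3 = 9
width_3 = 2.5
depth_3 = 2
pos_x_4 = 6.5
pos_y_4 = 6.5
pos_z_4 = 2
height_4 = 4
pos_x_5 = 4
radius_5 = 2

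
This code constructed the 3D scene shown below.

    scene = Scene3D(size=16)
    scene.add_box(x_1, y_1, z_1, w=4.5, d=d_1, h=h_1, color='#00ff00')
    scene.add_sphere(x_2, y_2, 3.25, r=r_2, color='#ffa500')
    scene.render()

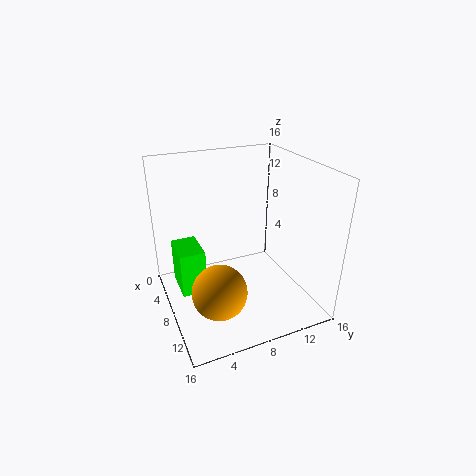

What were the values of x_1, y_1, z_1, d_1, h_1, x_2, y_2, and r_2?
x_1 = 1.5, y_1 = 1.75, z_1 = 0.25, d_1 = 3, h_1 = 5.5, x_2 = 10.5, y_2 = 4.75, r_2 = 3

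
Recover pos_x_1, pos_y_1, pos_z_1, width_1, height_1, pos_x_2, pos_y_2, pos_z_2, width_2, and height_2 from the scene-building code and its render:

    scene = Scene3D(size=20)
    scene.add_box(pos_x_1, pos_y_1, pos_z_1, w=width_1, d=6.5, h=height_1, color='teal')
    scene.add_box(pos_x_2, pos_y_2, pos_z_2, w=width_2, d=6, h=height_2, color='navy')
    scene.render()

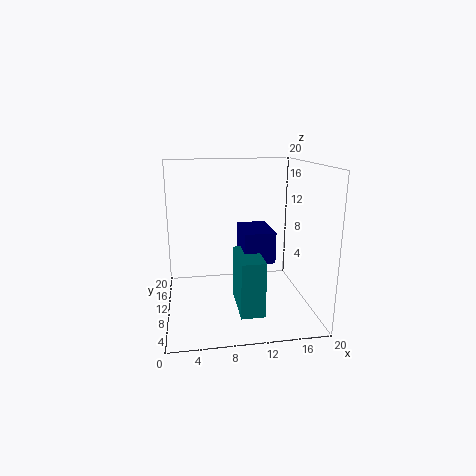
pos_x_1 = 9, pos_y_1 = 1.5, pos_z_1 = 2.5, width_1 = 3, height_1 = 7, pos_x_2 = 10, pos_y_2 = 5, pos_z_2 = 8, width_2 = 4, height_2 = 4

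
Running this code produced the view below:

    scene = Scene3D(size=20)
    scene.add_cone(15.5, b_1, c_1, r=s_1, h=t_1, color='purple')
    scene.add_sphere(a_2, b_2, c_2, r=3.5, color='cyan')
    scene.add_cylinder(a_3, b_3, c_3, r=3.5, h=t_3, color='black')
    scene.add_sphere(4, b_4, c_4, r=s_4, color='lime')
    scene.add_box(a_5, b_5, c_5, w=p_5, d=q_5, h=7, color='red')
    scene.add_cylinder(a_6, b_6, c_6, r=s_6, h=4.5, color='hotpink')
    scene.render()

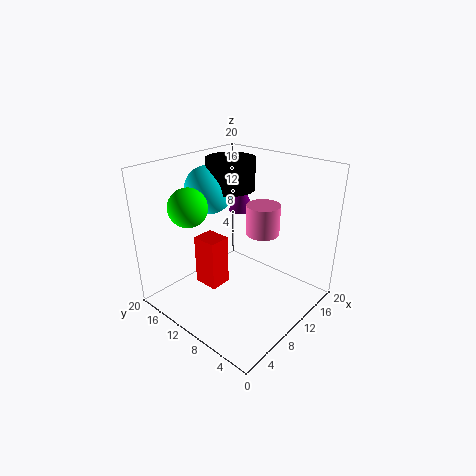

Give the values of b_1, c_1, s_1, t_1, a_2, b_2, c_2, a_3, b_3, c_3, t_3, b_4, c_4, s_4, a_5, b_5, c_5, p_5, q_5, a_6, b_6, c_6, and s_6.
b_1 = 14
c_1 = 11.5
s_1 = 2
t_1 = 4
a_2 = 10.5
b_2 = 16
c_2 = 15.5
a_3 = 13
b_3 = 14
c_3 = 15.5
t_3 = 4.5
b_4 = 13
c_4 = 15.5
s_4 = 2.5
a_5 = 5.5
b_5 = 10.5
c_5 = 3.5
p_5 = 3
q_5 = 3.5
a_6 = 15
b_6 = 9.5
c_6 = 9
s_6 = 2.5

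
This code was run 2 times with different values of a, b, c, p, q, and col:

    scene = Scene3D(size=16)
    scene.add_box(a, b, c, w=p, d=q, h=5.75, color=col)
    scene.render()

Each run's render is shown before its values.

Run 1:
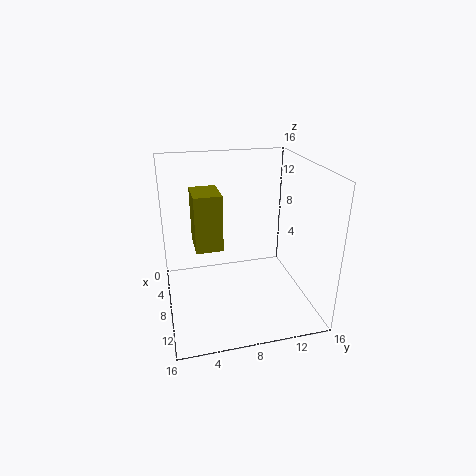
a = 7.25
b = 3
c = 8.25
p = 3.75
q = 2.75
col = 'olive'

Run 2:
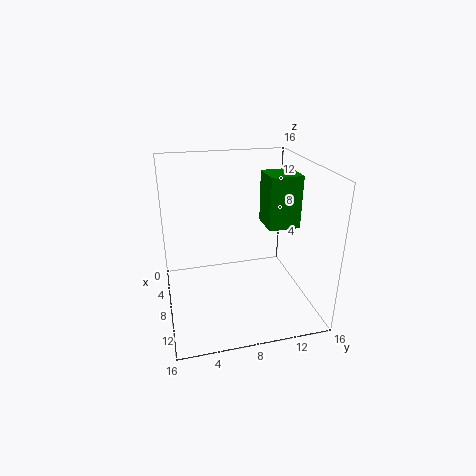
a = 6.25
b = 11
c = 9.25
p = 3.5
q = 3.5
col = 'green'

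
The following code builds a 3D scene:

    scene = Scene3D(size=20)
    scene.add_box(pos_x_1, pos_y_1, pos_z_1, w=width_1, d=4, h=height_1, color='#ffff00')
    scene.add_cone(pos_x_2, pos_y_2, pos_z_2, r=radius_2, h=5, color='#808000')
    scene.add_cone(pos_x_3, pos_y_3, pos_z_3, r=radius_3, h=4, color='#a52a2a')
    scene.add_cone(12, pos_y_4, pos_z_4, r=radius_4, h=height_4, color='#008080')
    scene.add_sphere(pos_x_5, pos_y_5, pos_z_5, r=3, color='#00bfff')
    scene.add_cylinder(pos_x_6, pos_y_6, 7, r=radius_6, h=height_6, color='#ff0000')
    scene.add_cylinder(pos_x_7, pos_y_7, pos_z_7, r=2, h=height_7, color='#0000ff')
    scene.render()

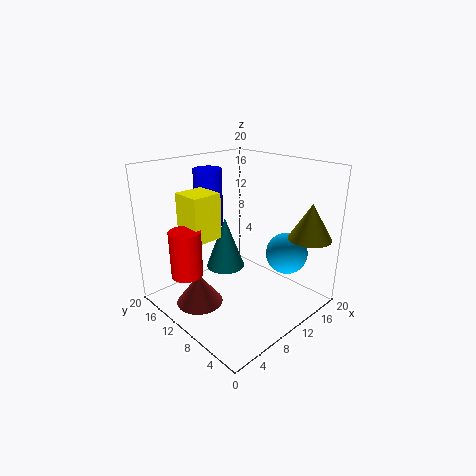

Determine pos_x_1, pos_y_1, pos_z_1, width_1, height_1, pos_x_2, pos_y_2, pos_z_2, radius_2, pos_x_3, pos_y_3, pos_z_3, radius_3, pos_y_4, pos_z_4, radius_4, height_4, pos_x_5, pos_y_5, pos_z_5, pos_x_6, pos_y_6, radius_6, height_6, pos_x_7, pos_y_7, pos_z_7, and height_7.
pos_x_1 = 3
pos_y_1 = 10
pos_z_1 = 11
width_1 = 4
height_1 = 6
pos_x_2 = 17
pos_y_2 = 3
pos_z_2 = 10
radius_2 = 3
pos_x_3 = 3
pos_y_3 = 10
pos_z_3 = 3
radius_3 = 3
pos_y_4 = 15
pos_z_4 = 3
radius_4 = 3
height_4 = 8
pos_x_5 = 16
pos_y_5 = 6
pos_z_5 = 7
pos_x_6 = 2
pos_y_6 = 11
radius_6 = 2
height_6 = 6
pos_x_7 = 9
pos_y_7 = 15
pos_z_7 = 11
height_7 = 8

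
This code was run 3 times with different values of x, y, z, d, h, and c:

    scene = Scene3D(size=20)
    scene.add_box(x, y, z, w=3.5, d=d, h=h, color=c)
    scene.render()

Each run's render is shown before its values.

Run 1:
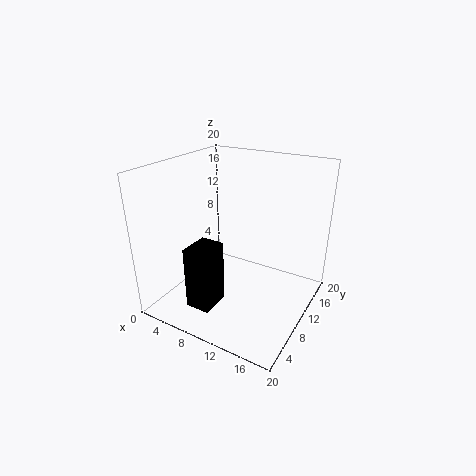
x = 5, y = 4, z = 0.5, d = 4.5, h = 9, c = 'black'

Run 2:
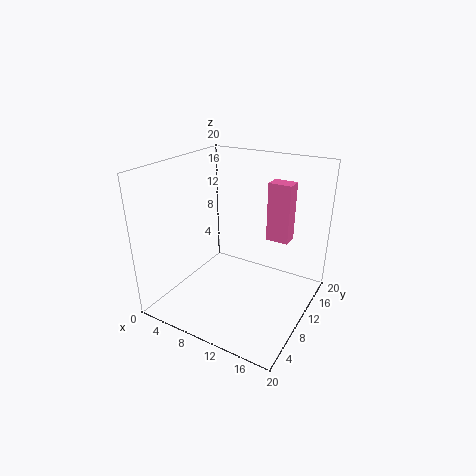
x = 11.5, y = 16, z = 7.5, d = 2.5, h = 9, c = 'hotpink'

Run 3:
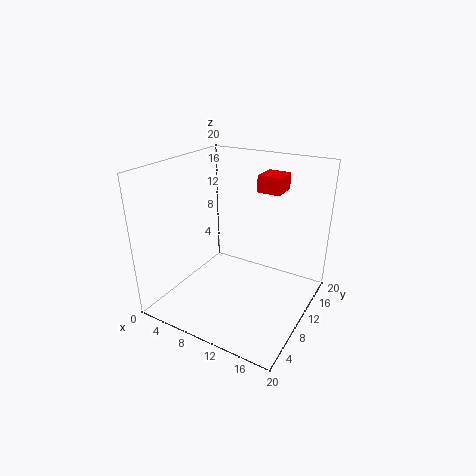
x = 10, y = 15.5, z = 15, d = 4, h = 2.5, c = 'red'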